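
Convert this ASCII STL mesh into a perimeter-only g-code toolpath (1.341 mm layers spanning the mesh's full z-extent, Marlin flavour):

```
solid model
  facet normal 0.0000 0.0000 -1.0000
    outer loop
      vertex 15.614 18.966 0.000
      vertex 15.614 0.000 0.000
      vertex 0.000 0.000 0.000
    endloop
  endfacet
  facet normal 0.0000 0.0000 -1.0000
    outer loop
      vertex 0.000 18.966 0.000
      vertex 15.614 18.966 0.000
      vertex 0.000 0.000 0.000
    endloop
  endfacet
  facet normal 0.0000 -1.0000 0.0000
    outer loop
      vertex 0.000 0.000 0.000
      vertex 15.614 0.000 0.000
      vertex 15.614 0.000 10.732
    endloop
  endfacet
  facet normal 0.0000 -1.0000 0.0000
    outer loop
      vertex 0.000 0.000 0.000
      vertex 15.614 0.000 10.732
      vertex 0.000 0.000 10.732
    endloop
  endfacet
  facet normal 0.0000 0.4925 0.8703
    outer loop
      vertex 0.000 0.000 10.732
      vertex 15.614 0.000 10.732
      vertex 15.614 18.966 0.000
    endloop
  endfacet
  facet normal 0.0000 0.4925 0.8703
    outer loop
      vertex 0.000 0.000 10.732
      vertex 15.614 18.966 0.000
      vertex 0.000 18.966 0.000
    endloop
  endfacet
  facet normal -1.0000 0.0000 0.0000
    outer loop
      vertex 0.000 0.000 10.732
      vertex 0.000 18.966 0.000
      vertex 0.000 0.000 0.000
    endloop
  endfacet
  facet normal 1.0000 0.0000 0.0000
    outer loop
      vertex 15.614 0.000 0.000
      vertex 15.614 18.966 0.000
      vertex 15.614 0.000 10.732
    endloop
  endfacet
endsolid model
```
; perimeter-only toolpath
G21 ; units = mm
G90 ; absolute positioning
G28 ; home
; layer 1
G0 Z1.341
G0 X0.000 Y0.000
G1 X15.614 Y0.000
G1 X15.614 Y16.595
G1 X0.000 Y16.595
G1 X0.000 Y0.000
; layer 2
G0 Z2.683
G0 X0.000 Y0.000
G1 X15.614 Y0.000
G1 X15.614 Y14.225
G1 X0.000 Y14.225
G1 X0.000 Y0.000
; layer 3
G0 Z4.024
G0 X0.000 Y0.000
G1 X15.614 Y0.000
G1 X15.614 Y11.854
G1 X0.000 Y11.854
G1 X0.000 Y0.000
; layer 4
G0 Z5.366
G0 X0.000 Y0.000
G1 X15.614 Y0.000
G1 X15.614 Y9.483
G1 X0.000 Y9.483
G1 X0.000 Y0.000
; layer 5
G0 Z6.707
G0 X0.000 Y0.000
G1 X15.614 Y0.000
G1 X15.614 Y7.112
G1 X0.000 Y7.112
G1 X0.000 Y0.000
; layer 6
G0 Z8.049
G0 X0.000 Y0.000
G1 X15.614 Y0.000
G1 X15.614 Y4.742
G1 X0.000 Y4.742
G1 X0.000 Y0.000
; layer 7
G0 Z9.390
G0 X0.000 Y0.000
G1 X15.614 Y0.000
G1 X15.614 Y2.371
G1 X0.000 Y2.371
G1 X0.000 Y0.000
M2 ; end

The solid is a wedge (ramp): 15.6 × 19 mm base, rising to 10.7 mm along the y=0 edge and sloping linearly to z=0 at y=19. Slicing at Δz = 1.341 mm — 8 equal slices spanning the solid's height, so layer i sits at z = i·h/8 — gives 7 non-empty perimeters. Each is a 4-segment closed polygon; G0 lifts to the layer z and rapids to the start vertex, then G1 traces the edges. The cross-section shrinks linearly with z (the slice at the apex is degenerate and omitted).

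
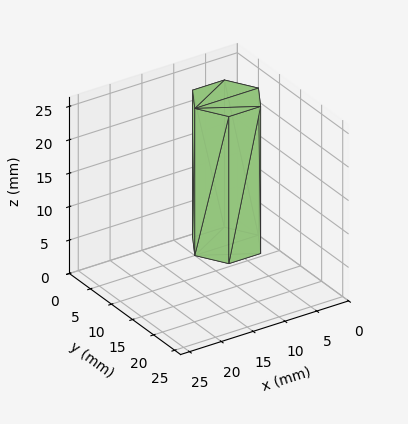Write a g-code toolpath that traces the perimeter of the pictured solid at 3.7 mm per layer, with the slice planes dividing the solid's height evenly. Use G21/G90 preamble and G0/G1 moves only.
Reading the render: the shape is a regular 6-sided prism (a cylinder approximated with 6 flat sides), circumscribed radius ≈ 5 mm, height ≈ 22 mm (dimensions read to the nearest mm from the axis ticks). For the g-code, the solid's height is divided into equal slices at the stated Δz and each level perimeter traced with G1 moves after a G0 lift.

; perimeter-only toolpath
G21 ; units = mm
G90 ; absolute positioning
G28 ; home
; layer 1
G0 Z3.7
G0 X10.0 Y5.0
G1 X7.5 Y9.3
G1 X2.5 Y9.3
G1 X0.0 Y5.0
G1 X2.5 Y0.7
G1 X7.5 Y0.7
G1 X10.0 Y5.0
; layer 2
G0 Z7.3
G0 X10.0 Y5.0
G1 X7.5 Y9.3
G1 X2.5 Y9.3
G1 X0.0 Y5.0
G1 X2.5 Y0.7
G1 X7.5 Y0.7
G1 X10.0 Y5.0
; layer 3
G0 Z11.0
G0 X10.0 Y5.0
G1 X7.5 Y9.3
G1 X2.5 Y9.3
G1 X0.0 Y5.0
G1 X2.5 Y0.7
G1 X7.5 Y0.7
G1 X10.0 Y5.0
; layer 4
G0 Z14.7
G0 X10.0 Y5.0
G1 X7.5 Y9.3
G1 X2.5 Y9.3
G1 X0.0 Y5.0
G1 X2.5 Y0.7
G1 X7.5 Y0.7
G1 X10.0 Y5.0
; layer 5
G0 Z18.3
G0 X10.0 Y5.0
G1 X7.5 Y9.3
G1 X2.5 Y9.3
G1 X0.0 Y5.0
G1 X2.5 Y0.7
G1 X7.5 Y0.7
G1 X10.0 Y5.0
; layer 6
G0 Z22.0
G0 X10.0 Y5.0
G1 X7.5 Y9.3
G1 X2.5 Y9.3
G1 X0.0 Y5.0
G1 X2.5 Y0.7
G1 X7.5 Y0.7
G1 X10.0 Y5.0
M2 ; end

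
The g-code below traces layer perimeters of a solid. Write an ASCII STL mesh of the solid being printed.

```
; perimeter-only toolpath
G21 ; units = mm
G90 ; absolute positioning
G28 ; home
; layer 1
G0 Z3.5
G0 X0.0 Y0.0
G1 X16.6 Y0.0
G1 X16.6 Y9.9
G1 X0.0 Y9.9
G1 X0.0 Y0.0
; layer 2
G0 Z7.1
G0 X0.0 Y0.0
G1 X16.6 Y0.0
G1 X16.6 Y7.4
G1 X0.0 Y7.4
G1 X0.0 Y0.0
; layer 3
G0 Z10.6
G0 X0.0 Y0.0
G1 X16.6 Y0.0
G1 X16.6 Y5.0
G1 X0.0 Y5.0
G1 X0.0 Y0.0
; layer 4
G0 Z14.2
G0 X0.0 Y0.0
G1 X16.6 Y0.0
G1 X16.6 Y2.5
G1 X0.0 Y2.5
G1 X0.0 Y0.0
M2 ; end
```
solid part
  facet normal 0.0000 0.0000 -1.0000
    outer loop
      vertex 16.6 12.4 0.0
      vertex 16.6 0.0 0.0
      vertex 0.0 0.0 0.0
    endloop
  endfacet
  facet normal 0.0000 0.0000 -1.0000
    outer loop
      vertex 0.0 12.4 0.0
      vertex 16.6 12.4 0.0
      vertex 0.0 0.0 0.0
    endloop
  endfacet
  facet normal 0.0000 -1.0000 0.0000
    outer loop
      vertex 0.0 0.0 0.0
      vertex 16.6 0.0 0.0
      vertex 16.6 0.0 17.7
    endloop
  endfacet
  facet normal 0.0000 -1.0000 0.0000
    outer loop
      vertex 0.0 0.0 0.0
      vertex 16.6 0.0 17.7
      vertex 0.0 0.0 17.7
    endloop
  endfacet
  facet normal 0.0000 0.8190 0.5738
    outer loop
      vertex 0.0 0.0 17.7
      vertex 16.6 0.0 17.7
      vertex 16.6 12.4 0.0
    endloop
  endfacet
  facet normal 0.0000 0.8190 0.5738
    outer loop
      vertex 0.0 0.0 17.7
      vertex 16.6 12.4 0.0
      vertex 0.0 12.4 0.0
    endloop
  endfacet
  facet normal -1.0000 0.0000 0.0000
    outer loop
      vertex 0.0 0.0 17.7
      vertex 0.0 12.4 0.0
      vertex 0.0 0.0 0.0
    endloop
  endfacet
  facet normal 1.0000 0.0000 0.0000
    outer loop
      vertex 16.6 0.0 0.0
      vertex 16.6 12.4 0.0
      vertex 16.6 0.0 17.7
    endloop
  endfacet
endsolid part

The G0 Z moves step by Δz≈3.5 mm. The G1 loops shrink linearly with z, so the solid tapers from its base footprint up to z≈17.7. Closing with a flat bottom cap and the tapered top and triangulating gives 8 facets — a wedge (ramp): 16.6 × 12.4 mm base, rising to 17.7 mm along the y=0 edge and sloping linearly to z=0 at y=12.4.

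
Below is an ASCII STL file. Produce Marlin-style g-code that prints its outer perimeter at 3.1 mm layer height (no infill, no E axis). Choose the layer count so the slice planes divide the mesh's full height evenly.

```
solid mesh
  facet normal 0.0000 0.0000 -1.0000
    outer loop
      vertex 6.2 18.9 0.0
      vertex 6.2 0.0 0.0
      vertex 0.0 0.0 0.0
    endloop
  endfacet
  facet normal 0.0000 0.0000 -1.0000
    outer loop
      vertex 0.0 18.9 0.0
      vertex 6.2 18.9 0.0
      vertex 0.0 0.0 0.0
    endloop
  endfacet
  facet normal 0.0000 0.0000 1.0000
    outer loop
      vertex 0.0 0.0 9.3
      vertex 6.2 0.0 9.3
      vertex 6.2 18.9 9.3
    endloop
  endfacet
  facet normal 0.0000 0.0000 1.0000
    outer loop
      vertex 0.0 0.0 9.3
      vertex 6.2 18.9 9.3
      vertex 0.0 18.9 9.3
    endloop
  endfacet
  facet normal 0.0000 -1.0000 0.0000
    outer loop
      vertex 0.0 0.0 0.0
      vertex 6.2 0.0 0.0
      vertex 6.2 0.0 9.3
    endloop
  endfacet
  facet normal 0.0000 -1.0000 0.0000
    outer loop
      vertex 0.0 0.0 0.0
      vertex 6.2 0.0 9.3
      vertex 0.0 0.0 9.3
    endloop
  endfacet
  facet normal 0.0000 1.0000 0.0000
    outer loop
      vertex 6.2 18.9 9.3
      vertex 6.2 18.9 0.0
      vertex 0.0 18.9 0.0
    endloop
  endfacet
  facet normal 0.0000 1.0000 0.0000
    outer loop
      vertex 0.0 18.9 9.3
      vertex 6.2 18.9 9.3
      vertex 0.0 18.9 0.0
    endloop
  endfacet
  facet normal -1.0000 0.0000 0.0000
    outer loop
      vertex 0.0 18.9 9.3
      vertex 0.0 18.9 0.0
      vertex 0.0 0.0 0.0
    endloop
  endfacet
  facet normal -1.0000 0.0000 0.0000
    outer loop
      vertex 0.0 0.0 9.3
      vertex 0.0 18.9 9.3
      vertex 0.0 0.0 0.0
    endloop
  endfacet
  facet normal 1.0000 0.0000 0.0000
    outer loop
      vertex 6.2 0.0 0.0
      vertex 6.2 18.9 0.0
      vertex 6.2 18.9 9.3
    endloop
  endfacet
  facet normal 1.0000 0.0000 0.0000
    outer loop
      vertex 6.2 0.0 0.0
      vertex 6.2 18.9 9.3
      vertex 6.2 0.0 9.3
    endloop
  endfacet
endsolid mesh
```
; perimeter-only toolpath
G21 ; units = mm
G90 ; absolute positioning
G28 ; home
; layer 1
G0 Z3.1
G0 X0.0 Y0.0
G1 X6.2 Y0.0
G1 X6.2 Y18.9
G1 X0.0 Y18.9
G1 X0.0 Y0.0
; layer 2
G0 Z6.2
G0 X0.0 Y0.0
G1 X6.2 Y0.0
G1 X6.2 Y18.9
G1 X0.0 Y18.9
G1 X0.0 Y0.0
; layer 3
G0 Z9.3
G0 X0.0 Y0.0
G1 X6.2 Y0.0
G1 X6.2 Y18.9
G1 X0.0 Y18.9
G1 X0.0 Y0.0
M2 ; end

The solid is a rectangular box, roughly 6.2 × 18.9 mm footprint and 9.3 mm tall. Slicing at Δz = 3.1 mm — 3 equal slices spanning the solid's height, so layer i sits at z = i·h/3 — gives 3 non-empty perimeters. Each is a 4-segment closed polygon; G0 lifts to the layer z and rapids to the start vertex, then G1 traces the edges.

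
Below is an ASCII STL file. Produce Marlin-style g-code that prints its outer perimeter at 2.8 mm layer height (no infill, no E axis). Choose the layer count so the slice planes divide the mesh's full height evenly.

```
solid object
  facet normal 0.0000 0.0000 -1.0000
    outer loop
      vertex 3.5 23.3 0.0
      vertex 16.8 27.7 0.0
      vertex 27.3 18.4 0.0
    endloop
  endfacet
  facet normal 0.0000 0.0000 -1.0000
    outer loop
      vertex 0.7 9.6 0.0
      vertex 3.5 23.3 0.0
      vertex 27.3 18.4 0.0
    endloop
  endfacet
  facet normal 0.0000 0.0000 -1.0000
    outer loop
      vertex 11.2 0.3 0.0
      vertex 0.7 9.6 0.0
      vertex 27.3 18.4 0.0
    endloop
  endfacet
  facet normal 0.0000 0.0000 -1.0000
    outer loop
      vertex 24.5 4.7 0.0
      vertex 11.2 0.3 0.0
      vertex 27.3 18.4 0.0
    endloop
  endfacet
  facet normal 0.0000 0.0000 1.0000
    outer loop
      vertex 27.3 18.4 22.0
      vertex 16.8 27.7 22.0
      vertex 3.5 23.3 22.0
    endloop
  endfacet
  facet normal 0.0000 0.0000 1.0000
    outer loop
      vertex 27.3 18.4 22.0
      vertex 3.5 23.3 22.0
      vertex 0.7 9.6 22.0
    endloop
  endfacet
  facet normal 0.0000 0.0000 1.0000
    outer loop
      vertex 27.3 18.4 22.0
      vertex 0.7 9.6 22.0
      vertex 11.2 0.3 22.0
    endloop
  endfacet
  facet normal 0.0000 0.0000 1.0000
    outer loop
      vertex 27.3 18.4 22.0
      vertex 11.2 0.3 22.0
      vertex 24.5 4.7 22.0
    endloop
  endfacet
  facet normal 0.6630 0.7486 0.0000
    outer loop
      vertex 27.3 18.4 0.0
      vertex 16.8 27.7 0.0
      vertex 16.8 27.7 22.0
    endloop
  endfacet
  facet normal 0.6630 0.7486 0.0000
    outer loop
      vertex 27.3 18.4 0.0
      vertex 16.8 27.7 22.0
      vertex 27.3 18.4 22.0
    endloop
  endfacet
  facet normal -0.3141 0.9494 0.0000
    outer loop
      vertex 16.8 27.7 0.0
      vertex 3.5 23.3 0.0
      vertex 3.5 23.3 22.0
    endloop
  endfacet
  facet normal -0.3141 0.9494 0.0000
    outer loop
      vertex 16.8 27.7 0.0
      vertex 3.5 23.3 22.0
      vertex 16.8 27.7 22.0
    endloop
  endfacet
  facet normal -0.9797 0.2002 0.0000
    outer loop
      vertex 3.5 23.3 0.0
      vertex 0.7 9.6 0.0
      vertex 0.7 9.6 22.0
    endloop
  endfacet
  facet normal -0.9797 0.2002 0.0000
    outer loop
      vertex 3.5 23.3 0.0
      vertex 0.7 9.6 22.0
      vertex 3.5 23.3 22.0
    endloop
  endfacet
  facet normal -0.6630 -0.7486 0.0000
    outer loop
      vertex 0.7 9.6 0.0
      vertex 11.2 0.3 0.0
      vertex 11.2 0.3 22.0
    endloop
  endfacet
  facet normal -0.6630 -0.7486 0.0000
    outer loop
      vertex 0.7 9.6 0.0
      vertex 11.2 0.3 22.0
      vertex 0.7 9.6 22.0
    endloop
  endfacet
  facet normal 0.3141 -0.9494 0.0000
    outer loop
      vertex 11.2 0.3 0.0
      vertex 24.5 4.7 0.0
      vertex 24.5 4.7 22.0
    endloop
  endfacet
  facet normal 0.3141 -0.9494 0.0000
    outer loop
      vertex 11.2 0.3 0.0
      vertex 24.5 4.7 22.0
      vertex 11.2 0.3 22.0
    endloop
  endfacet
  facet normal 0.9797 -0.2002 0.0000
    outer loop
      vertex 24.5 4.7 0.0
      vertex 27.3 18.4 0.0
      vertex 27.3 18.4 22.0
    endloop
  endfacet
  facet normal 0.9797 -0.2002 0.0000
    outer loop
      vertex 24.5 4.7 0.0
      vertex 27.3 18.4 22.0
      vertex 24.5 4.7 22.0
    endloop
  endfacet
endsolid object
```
; perimeter-only toolpath
G21 ; units = mm
G90 ; absolute positioning
G28 ; home
; layer 1
G0 Z2.8
G0 X27.3 Y18.4
G1 X16.8 Y27.7
G1 X3.5 Y23.3
G1 X0.7 Y9.6
G1 X11.2 Y0.3
G1 X24.5 Y4.7
G1 X27.3 Y18.4
; layer 2
G0 Z5.5
G0 X27.3 Y18.4
G1 X16.8 Y27.7
G1 X3.5 Y23.3
G1 X0.7 Y9.6
G1 X11.2 Y0.3
G1 X24.5 Y4.7
G1 X27.3 Y18.4
; layer 3
G0 Z8.2
G0 X27.3 Y18.4
G1 X16.8 Y27.7
G1 X3.5 Y23.3
G1 X0.7 Y9.6
G1 X11.2 Y0.3
G1 X24.5 Y4.7
G1 X27.3 Y18.4
; layer 4
G0 Z11.0
G0 X27.3 Y18.4
G1 X16.8 Y27.7
G1 X3.5 Y23.3
G1 X0.7 Y9.6
G1 X11.2 Y0.3
G1 X24.5 Y4.7
G1 X27.3 Y18.4
; layer 5
G0 Z13.8
G0 X27.3 Y18.4
G1 X16.8 Y27.7
G1 X3.5 Y23.3
G1 X0.7 Y9.6
G1 X11.2 Y0.3
G1 X24.5 Y4.7
G1 X27.3 Y18.4
; layer 6
G0 Z16.5
G0 X27.3 Y18.4
G1 X16.8 Y27.7
G1 X3.5 Y23.3
G1 X0.7 Y9.6
G1 X11.2 Y0.3
G1 X24.5 Y4.7
G1 X27.3 Y18.4
; layer 7
G0 Z19.2
G0 X27.3 Y18.4
G1 X16.8 Y27.7
G1 X3.5 Y23.3
G1 X0.7 Y9.6
G1 X11.2 Y0.3
G1 X24.5 Y4.7
G1 X27.3 Y18.4
; layer 8
G0 Z22.0
G0 X27.3 Y18.4
G1 X16.8 Y27.7
G1 X3.5 Y23.3
G1 X0.7 Y9.6
G1 X11.2 Y0.3
G1 X24.5 Y4.7
G1 X27.3 Y18.4
M2 ; end

The solid is a regular 6-sided prism (a cylinder approximated with 6 flat sides), circumscribed radius ≈ 14 mm, height ≈ 22 mm. Slicing at Δz = 2.8 mm — 8 equal slices spanning the solid's height, so layer i sits at z = i·h/8 — gives 8 non-empty perimeters. Each is a 6-segment closed polygon; G0 lifts to the layer z and rapids to the start vertex, then G1 traces the edges.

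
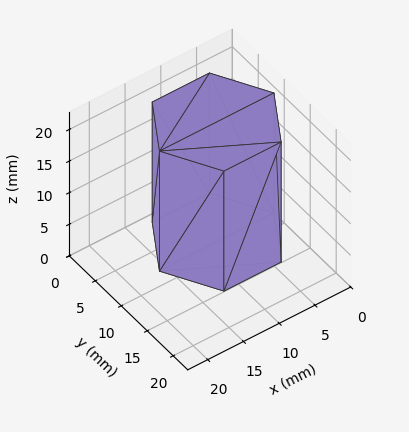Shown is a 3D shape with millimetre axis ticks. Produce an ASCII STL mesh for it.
Reading the render: the shape is a regular 6-sided prism (a cylinder approximated with 6 flat sides), circumscribed radius ≈ 8 mm, height ≈ 19 mm (dimensions read to the nearest mm from the axis ticks). For the STL, each face is triangulated and given an outward normal.

solid part
  facet normal 0.0000 0.0000 -1.0000
    outer loop
      vertex 4.0 14.9 0.0
      vertex 12.0 14.9 0.0
      vertex 16.0 8.0 0.0
    endloop
  endfacet
  facet normal 0.0000 0.0000 -1.0000
    outer loop
      vertex 0.0 8.0 0.0
      vertex 4.0 14.9 0.0
      vertex 16.0 8.0 0.0
    endloop
  endfacet
  facet normal 0.0000 0.0000 -1.0000
    outer loop
      vertex 4.0 1.1 0.0
      vertex 0.0 8.0 0.0
      vertex 16.0 8.0 0.0
    endloop
  endfacet
  facet normal 0.0000 0.0000 -1.0000
    outer loop
      vertex 12.0 1.1 0.0
      vertex 4.0 1.1 0.0
      vertex 16.0 8.0 0.0
    endloop
  endfacet
  facet normal 0.0000 0.0000 1.0000
    outer loop
      vertex 16.0 8.0 19.0
      vertex 12.0 14.9 19.0
      vertex 4.0 14.9 19.0
    endloop
  endfacet
  facet normal 0.0000 0.0000 1.0000
    outer loop
      vertex 16.0 8.0 19.0
      vertex 4.0 14.9 19.0
      vertex 0.0 8.0 19.0
    endloop
  endfacet
  facet normal 0.0000 0.0000 1.0000
    outer loop
      vertex 16.0 8.0 19.0
      vertex 0.0 8.0 19.0
      vertex 4.0 1.1 19.0
    endloop
  endfacet
  facet normal 0.0000 0.0000 1.0000
    outer loop
      vertex 16.0 8.0 19.0
      vertex 4.0 1.1 19.0
      vertex 12.0 1.1 19.0
    endloop
  endfacet
  facet normal 0.8651 0.5015 0.0000
    outer loop
      vertex 16.0 8.0 0.0
      vertex 12.0 14.9 0.0
      vertex 12.0 14.9 19.0
    endloop
  endfacet
  facet normal 0.8651 0.5015 0.0000
    outer loop
      vertex 16.0 8.0 0.0
      vertex 12.0 14.9 19.0
      vertex 16.0 8.0 19.0
    endloop
  endfacet
  facet normal 0.0000 1.0000 0.0000
    outer loop
      vertex 12.0 14.9 0.0
      vertex 4.0 14.9 0.0
      vertex 4.0 14.9 19.0
    endloop
  endfacet
  facet normal 0.0000 1.0000 0.0000
    outer loop
      vertex 12.0 14.9 0.0
      vertex 4.0 14.9 19.0
      vertex 12.0 14.9 19.0
    endloop
  endfacet
  facet normal -0.8651 0.5015 0.0000
    outer loop
      vertex 4.0 14.9 0.0
      vertex 0.0 8.0 0.0
      vertex 0.0 8.0 19.0
    endloop
  endfacet
  facet normal -0.8651 0.5015 0.0000
    outer loop
      vertex 4.0 14.9 0.0
      vertex 0.0 8.0 19.0
      vertex 4.0 14.9 19.0
    endloop
  endfacet
  facet normal -0.8651 -0.5015 0.0000
    outer loop
      vertex 0.0 8.0 0.0
      vertex 4.0 1.1 0.0
      vertex 4.0 1.1 19.0
    endloop
  endfacet
  facet normal -0.8651 -0.5015 0.0000
    outer loop
      vertex 0.0 8.0 0.0
      vertex 4.0 1.1 19.0
      vertex 0.0 8.0 19.0
    endloop
  endfacet
  facet normal 0.0000 -1.0000 0.0000
    outer loop
      vertex 4.0 1.1 0.0
      vertex 12.0 1.1 0.0
      vertex 12.0 1.1 19.0
    endloop
  endfacet
  facet normal 0.0000 -1.0000 0.0000
    outer loop
      vertex 4.0 1.1 0.0
      vertex 12.0 1.1 19.0
      vertex 4.0 1.1 19.0
    endloop
  endfacet
  facet normal 0.8651 -0.5015 0.0000
    outer loop
      vertex 12.0 1.1 0.0
      vertex 16.0 8.0 0.0
      vertex 16.0 8.0 19.0
    endloop
  endfacet
  facet normal 0.8651 -0.5015 0.0000
    outer loop
      vertex 12.0 1.1 0.0
      vertex 16.0 8.0 19.0
      vertex 12.0 1.1 19.0
    endloop
  endfacet
endsolid part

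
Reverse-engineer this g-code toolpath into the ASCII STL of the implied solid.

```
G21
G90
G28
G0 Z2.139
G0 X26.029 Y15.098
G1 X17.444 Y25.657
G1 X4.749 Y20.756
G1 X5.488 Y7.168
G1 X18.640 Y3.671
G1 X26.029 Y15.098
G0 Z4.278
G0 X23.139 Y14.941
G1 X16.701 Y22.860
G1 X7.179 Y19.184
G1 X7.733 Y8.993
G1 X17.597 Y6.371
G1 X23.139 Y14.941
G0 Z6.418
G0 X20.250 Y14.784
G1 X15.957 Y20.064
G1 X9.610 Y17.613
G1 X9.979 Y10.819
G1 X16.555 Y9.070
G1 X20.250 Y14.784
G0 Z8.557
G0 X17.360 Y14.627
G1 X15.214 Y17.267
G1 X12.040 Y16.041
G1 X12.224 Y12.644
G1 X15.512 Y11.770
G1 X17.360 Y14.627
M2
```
solid part
  facet normal 0.0000 0.0000 -1.0000
    outer loop
      vertex 2.319 22.327 0.000
      vertex 18.188 28.454 0.000
      vertex 28.919 15.255 0.000
    endloop
  endfacet
  facet normal 0.0000 0.0000 -1.0000
    outer loop
      vertex 3.242 5.342 0.000
      vertex 2.319 22.327 0.000
      vertex 28.919 15.255 0.000
    endloop
  endfacet
  facet normal 0.0000 0.0000 -1.0000
    outer loop
      vertex 19.682 0.971 0.000
      vertex 3.242 5.342 0.000
      vertex 28.919 15.255 0.000
    endloop
  endfacet
  facet normal 0.5234 0.4255 0.7382
    outer loop
      vertex 28.919 15.255 0.000
      vertex 18.188 28.454 0.000
      vertex 14.470 14.470 10.696
    endloop
  endfacet
  facet normal -0.2430 0.6293 0.7382
    outer loop
      vertex 18.188 28.454 0.000
      vertex 2.319 22.327 0.000
      vertex 14.470 14.470 10.696
    endloop
  endfacet
  facet normal -0.6735 -0.0366 0.7383
    outer loop
      vertex 2.319 22.327 0.000
      vertex 3.242 5.342 0.000
      vertex 14.470 14.470 10.696
    endloop
  endfacet
  facet normal -0.1733 -0.6519 0.7383
    outer loop
      vertex 3.242 5.342 0.000
      vertex 19.682 0.971 0.000
      vertex 14.470 14.470 10.696
    endloop
  endfacet
  facet normal 0.5664 -0.3663 0.7383
    outer loop
      vertex 19.682 0.971 0.000
      vertex 28.919 15.255 0.000
      vertex 14.470 14.470 10.696
    endloop
  endfacet
endsolid part

The G0 Z moves step by Δz≈2.139 mm. The G1 loops shrink linearly with z, so the solid tapers from its base footprint up to z≈10.7. Closing with a flat bottom cap and the tapered top and triangulating gives 8 facets — a regular 5-sided pyramid, base circumscribed radius ≈ 14.5 mm, apex at z ≈ 10.7 mm.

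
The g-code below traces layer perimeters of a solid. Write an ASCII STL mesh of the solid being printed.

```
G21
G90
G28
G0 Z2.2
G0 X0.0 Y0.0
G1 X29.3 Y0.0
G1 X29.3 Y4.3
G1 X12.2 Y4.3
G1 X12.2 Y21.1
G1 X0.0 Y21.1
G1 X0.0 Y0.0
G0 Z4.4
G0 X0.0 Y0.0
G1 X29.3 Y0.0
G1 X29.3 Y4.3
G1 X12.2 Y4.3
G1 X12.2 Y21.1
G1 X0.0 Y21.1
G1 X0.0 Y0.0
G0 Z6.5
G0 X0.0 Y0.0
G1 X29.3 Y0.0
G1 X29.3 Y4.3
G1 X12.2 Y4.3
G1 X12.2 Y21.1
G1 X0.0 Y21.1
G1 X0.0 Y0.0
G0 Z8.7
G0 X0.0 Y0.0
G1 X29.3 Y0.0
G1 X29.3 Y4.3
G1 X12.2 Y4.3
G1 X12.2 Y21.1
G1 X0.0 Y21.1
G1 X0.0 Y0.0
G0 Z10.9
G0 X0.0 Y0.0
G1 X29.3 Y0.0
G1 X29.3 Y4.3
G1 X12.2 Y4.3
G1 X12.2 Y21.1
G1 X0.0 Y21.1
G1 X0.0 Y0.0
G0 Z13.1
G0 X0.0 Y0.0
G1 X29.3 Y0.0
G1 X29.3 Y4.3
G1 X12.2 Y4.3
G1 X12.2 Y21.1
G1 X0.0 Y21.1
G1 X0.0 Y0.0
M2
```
solid part
  facet normal 0.0000 0.0000 -1.0000
    outer loop
      vertex 29.3 4.3 0.0
      vertex 29.3 0.0 0.0
      vertex 0.0 0.0 0.0
    endloop
  endfacet
  facet normal 0.0000 0.0000 -1.0000
    outer loop
      vertex 12.2 4.3 0.0
      vertex 29.3 4.3 0.0
      vertex 0.0 0.0 0.0
    endloop
  endfacet
  facet normal 0.0000 0.0000 -1.0000
    outer loop
      vertex 12.2 21.1 0.0
      vertex 12.2 4.3 0.0
      vertex 0.0 0.0 0.0
    endloop
  endfacet
  facet normal 0.0000 0.0000 -1.0000
    outer loop
      vertex 0.0 21.1 0.0
      vertex 12.2 21.1 0.0
      vertex 0.0 0.0 0.0
    endloop
  endfacet
  facet normal 0.0000 0.0000 1.0000
    outer loop
      vertex 0.0 0.0 13.1
      vertex 29.3 0.0 13.1
      vertex 29.3 4.3 13.1
    endloop
  endfacet
  facet normal 0.0000 0.0000 1.0000
    outer loop
      vertex 0.0 0.0 13.1
      vertex 29.3 4.3 13.1
      vertex 12.2 4.3 13.1
    endloop
  endfacet
  facet normal 0.0000 0.0000 1.0000
    outer loop
      vertex 0.0 0.0 13.1
      vertex 12.2 4.3 13.1
      vertex 12.2 21.1 13.1
    endloop
  endfacet
  facet normal 0.0000 0.0000 1.0000
    outer loop
      vertex 0.0 0.0 13.1
      vertex 12.2 21.1 13.1
      vertex 0.0 21.1 13.1
    endloop
  endfacet
  facet normal 0.0000 -1.0000 0.0000
    outer loop
      vertex 0.0 0.0 0.0
      vertex 29.3 0.0 0.0
      vertex 29.3 0.0 13.1
    endloop
  endfacet
  facet normal 0.0000 -1.0000 0.0000
    outer loop
      vertex 0.0 0.0 0.0
      vertex 29.3 0.0 13.1
      vertex 0.0 0.0 13.1
    endloop
  endfacet
  facet normal 1.0000 0.0000 0.0000
    outer loop
      vertex 29.3 0.0 0.0
      vertex 29.3 4.3 0.0
      vertex 29.3 4.3 13.1
    endloop
  endfacet
  facet normal 1.0000 0.0000 0.0000
    outer loop
      vertex 29.3 0.0 0.0
      vertex 29.3 4.3 13.1
      vertex 29.3 0.0 13.1
    endloop
  endfacet
  facet normal 0.0000 1.0000 0.0000
    outer loop
      vertex 29.3 4.3 0.0
      vertex 12.2 4.3 0.0
      vertex 12.2 4.3 13.1
    endloop
  endfacet
  facet normal 0.0000 1.0000 0.0000
    outer loop
      vertex 29.3 4.3 0.0
      vertex 12.2 4.3 13.1
      vertex 29.3 4.3 13.1
    endloop
  endfacet
  facet normal 1.0000 0.0000 0.0000
    outer loop
      vertex 12.2 4.3 0.0
      vertex 12.2 21.1 0.0
      vertex 12.2 21.1 13.1
    endloop
  endfacet
  facet normal 1.0000 0.0000 0.0000
    outer loop
      vertex 12.2 4.3 0.0
      vertex 12.2 21.1 13.1
      vertex 12.2 4.3 13.1
    endloop
  endfacet
  facet normal 0.0000 1.0000 0.0000
    outer loop
      vertex 12.2 21.1 0.0
      vertex 0.0 21.1 0.0
      vertex 0.0 21.1 13.1
    endloop
  endfacet
  facet normal 0.0000 1.0000 0.0000
    outer loop
      vertex 12.2 21.1 0.0
      vertex 0.0 21.1 13.1
      vertex 12.2 21.1 13.1
    endloop
  endfacet
  facet normal -1.0000 0.0000 0.0000
    outer loop
      vertex 0.0 21.1 0.0
      vertex 0.0 0.0 0.0
      vertex 0.0 0.0 13.1
    endloop
  endfacet
  facet normal -1.0000 0.0000 0.0000
    outer loop
      vertex 0.0 21.1 0.0
      vertex 0.0 0.0 13.1
      vertex 0.0 21.1 13.1
    endloop
  endfacet
endsolid part

The G0 Z moves step by Δz≈2.2 mm. Every layer's G1 loop is the same polygon, so the solid is a straight extrusion of it from z=0 to z≈13.1. Closing with flat bottom and top caps and triangulating gives 20 facets — an L-shaped prism: outer 29.3 × 21.1 mm, arm thicknesses ≈ 4.3 mm (horizontal) and 12.2 mm (vertical), extruded 13.1 mm in z.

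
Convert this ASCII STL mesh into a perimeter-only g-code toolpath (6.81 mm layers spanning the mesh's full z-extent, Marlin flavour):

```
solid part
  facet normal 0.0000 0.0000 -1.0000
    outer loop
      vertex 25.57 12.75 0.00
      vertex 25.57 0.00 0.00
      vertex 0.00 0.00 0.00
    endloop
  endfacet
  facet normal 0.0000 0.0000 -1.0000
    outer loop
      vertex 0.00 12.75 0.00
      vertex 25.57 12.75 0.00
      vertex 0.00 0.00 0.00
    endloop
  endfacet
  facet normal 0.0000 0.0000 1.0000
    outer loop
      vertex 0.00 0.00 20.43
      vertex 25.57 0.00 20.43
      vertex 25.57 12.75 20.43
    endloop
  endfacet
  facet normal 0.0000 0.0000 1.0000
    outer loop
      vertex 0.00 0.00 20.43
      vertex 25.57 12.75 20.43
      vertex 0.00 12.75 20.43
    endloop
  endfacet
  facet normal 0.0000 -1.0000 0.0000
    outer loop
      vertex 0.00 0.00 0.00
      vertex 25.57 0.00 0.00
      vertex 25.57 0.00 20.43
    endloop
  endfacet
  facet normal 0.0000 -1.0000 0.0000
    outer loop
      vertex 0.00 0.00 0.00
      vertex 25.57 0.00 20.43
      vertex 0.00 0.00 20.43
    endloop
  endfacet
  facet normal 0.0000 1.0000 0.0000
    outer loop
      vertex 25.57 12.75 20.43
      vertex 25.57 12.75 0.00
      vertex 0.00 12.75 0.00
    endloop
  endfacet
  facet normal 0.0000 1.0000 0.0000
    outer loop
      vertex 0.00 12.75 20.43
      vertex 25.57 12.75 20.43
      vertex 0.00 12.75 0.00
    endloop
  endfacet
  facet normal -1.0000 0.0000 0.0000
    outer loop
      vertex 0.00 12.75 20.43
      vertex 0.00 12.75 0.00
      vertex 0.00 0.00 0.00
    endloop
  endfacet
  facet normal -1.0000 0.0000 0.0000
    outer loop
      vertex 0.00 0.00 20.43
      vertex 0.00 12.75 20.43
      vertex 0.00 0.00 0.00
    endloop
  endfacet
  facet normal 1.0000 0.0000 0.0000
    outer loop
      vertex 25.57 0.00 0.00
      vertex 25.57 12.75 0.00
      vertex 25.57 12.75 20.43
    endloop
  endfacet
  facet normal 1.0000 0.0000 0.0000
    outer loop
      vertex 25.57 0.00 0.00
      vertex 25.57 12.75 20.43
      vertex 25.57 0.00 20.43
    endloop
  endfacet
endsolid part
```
; perimeter-only toolpath
G21 ; units = mm
G90 ; absolute positioning
G28 ; home
; layer 1
G0 Z6.81
G0 X0.00 Y0.00
G1 X25.57 Y0.00
G1 X25.57 Y12.75
G1 X0.00 Y12.75
G1 X0.00 Y0.00
; layer 2
G0 Z13.62
G0 X0.00 Y0.00
G1 X25.57 Y0.00
G1 X25.57 Y12.75
G1 X0.00 Y12.75
G1 X0.00 Y0.00
; layer 3
G0 Z20.43
G0 X0.00 Y0.00
G1 X25.57 Y0.00
G1 X25.57 Y12.75
G1 X0.00 Y12.75
G1 X0.00 Y0.00
M2 ; end

The solid is a rectangular box, roughly 25.6 × 12.8 mm footprint and 20.4 mm tall. Slicing at Δz = 6.81 mm — 3 equal slices spanning the solid's height, so layer i sits at z = i·h/3 — gives 3 non-empty perimeters. Each is a 4-segment closed polygon; G0 lifts to the layer z and rapids to the start vertex, then G1 traces the edges.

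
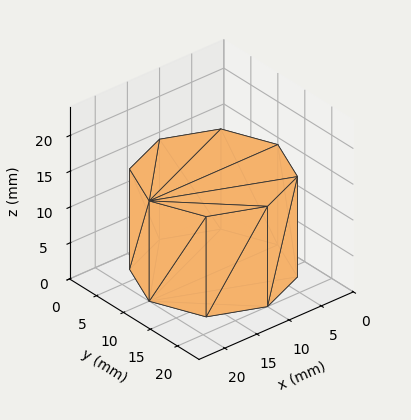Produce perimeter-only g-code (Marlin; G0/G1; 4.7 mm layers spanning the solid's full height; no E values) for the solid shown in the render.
Reading the render: the shape is a regular 8-sided prism (a cylinder approximated with 8 flat sides), circumscribed radius ≈ 10 mm, height ≈ 14 mm (dimensions read to the nearest mm from the axis ticks). For the g-code, the solid's height is divided into equal slices at the stated Δz and each level perimeter traced with G1 moves after a G0 lift.

; perimeter-only toolpath
G21 ; units = mm
G90 ; absolute positioning
G28 ; home
; layer 1
G0 Z4.7
G0 X20.0 Y10.0
G1 X17.1 Y17.1
G1 X10.0 Y20.0
G1 X2.9 Y17.1
G1 X0.0 Y10.0
G1 X2.9 Y2.9
G1 X10.0 Y0.0
G1 X17.1 Y2.9
G1 X20.0 Y10.0
; layer 2
G0 Z9.3
G0 X20.0 Y10.0
G1 X17.1 Y17.1
G1 X10.0 Y20.0
G1 X2.9 Y17.1
G1 X0.0 Y10.0
G1 X2.9 Y2.9
G1 X10.0 Y0.0
G1 X17.1 Y2.9
G1 X20.0 Y10.0
; layer 3
G0 Z14.0
G0 X20.0 Y10.0
G1 X17.1 Y17.1
G1 X10.0 Y20.0
G1 X2.9 Y17.1
G1 X0.0 Y10.0
G1 X2.9 Y2.9
G1 X10.0 Y0.0
G1 X17.1 Y2.9
G1 X20.0 Y10.0
M2 ; end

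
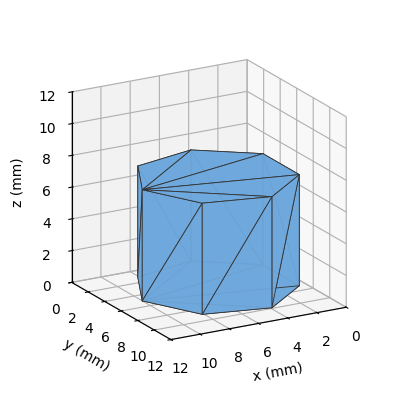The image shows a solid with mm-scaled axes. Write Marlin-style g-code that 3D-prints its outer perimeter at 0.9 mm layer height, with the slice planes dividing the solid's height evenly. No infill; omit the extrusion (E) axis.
Reading the render: the shape is a regular 7-sided prism (a cylinder approximated with 7 flat sides), circumscribed radius ≈ 5 mm, height ≈ 7 mm (dimensions read to the nearest mm from the axis ticks). For the g-code, the solid's height is divided into equal slices at the stated Δz and each level perimeter traced with G1 moves after a G0 lift.

; perimeter-only toolpath
G21 ; units = mm
G90 ; absolute positioning
G28 ; home
; layer 1
G0 Z0.9
G0 X10.0 Y5.0
G1 X8.1 Y8.9
G1 X3.9 Y9.9
G1 X0.5 Y7.2
G1 X0.5 Y2.8
G1 X3.9 Y0.1
G1 X8.1 Y1.1
G1 X10.0 Y5.0
; layer 2
G0 Z1.8
G0 X10.0 Y5.0
G1 X8.1 Y8.9
G1 X3.9 Y9.9
G1 X0.5 Y7.2
G1 X0.5 Y2.8
G1 X3.9 Y0.1
G1 X8.1 Y1.1
G1 X10.0 Y5.0
; layer 3
G0 Z2.6
G0 X10.0 Y5.0
G1 X8.1 Y8.9
G1 X3.9 Y9.9
G1 X0.5 Y7.2
G1 X0.5 Y2.8
G1 X3.9 Y0.1
G1 X8.1 Y1.1
G1 X10.0 Y5.0
; layer 4
G0 Z3.5
G0 X10.0 Y5.0
G1 X8.1 Y8.9
G1 X3.9 Y9.9
G1 X0.5 Y7.2
G1 X0.5 Y2.8
G1 X3.9 Y0.1
G1 X8.1 Y1.1
G1 X10.0 Y5.0
; layer 5
G0 Z4.4
G0 X10.0 Y5.0
G1 X8.1 Y8.9
G1 X3.9 Y9.9
G1 X0.5 Y7.2
G1 X0.5 Y2.8
G1 X3.9 Y0.1
G1 X8.1 Y1.1
G1 X10.0 Y5.0
; layer 6
G0 Z5.2
G0 X10.0 Y5.0
G1 X8.1 Y8.9
G1 X3.9 Y9.9
G1 X0.5 Y7.2
G1 X0.5 Y2.8
G1 X3.9 Y0.1
G1 X8.1 Y1.1
G1 X10.0 Y5.0
; layer 7
G0 Z6.1
G0 X10.0 Y5.0
G1 X8.1 Y8.9
G1 X3.9 Y9.9
G1 X0.5 Y7.2
G1 X0.5 Y2.8
G1 X3.9 Y0.1
G1 X8.1 Y1.1
G1 X10.0 Y5.0
; layer 8
G0 Z7.0
G0 X10.0 Y5.0
G1 X8.1 Y8.9
G1 X3.9 Y9.9
G1 X0.5 Y7.2
G1 X0.5 Y2.8
G1 X3.9 Y0.1
G1 X8.1 Y1.1
G1 X10.0 Y5.0
M2 ; end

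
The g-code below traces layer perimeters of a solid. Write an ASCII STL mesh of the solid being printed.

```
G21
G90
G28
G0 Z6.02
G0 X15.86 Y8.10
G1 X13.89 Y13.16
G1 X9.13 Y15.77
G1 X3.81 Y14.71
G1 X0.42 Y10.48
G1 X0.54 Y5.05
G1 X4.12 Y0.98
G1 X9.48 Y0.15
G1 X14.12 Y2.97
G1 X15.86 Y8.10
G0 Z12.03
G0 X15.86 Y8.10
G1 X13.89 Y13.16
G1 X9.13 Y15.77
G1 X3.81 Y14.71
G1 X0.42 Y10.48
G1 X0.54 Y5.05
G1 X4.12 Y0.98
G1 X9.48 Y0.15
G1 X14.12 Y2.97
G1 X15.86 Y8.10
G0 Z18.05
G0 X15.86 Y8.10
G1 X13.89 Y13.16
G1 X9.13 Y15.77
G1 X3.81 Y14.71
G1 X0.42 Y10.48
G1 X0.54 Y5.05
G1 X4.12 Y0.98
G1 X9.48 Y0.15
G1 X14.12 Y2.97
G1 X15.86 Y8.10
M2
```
solid part
  facet normal 0.0000 0.0000 -1.0000
    outer loop
      vertex 9.13 15.77 0.00
      vertex 13.89 13.16 0.00
      vertex 15.86 8.10 0.00
    endloop
  endfacet
  facet normal 0.0000 0.0000 -1.0000
    outer loop
      vertex 3.81 14.71 0.00
      vertex 9.13 15.77 0.00
      vertex 15.86 8.10 0.00
    endloop
  endfacet
  facet normal 0.0000 0.0000 -1.0000
    outer loop
      vertex 0.42 10.48 0.00
      vertex 3.81 14.71 0.00
      vertex 15.86 8.10 0.00
    endloop
  endfacet
  facet normal 0.0000 0.0000 -1.0000
    outer loop
      vertex 0.54 5.05 0.00
      vertex 0.42 10.48 0.00
      vertex 15.86 8.10 0.00
    endloop
  endfacet
  facet normal 0.0000 0.0000 -1.0000
    outer loop
      vertex 4.12 0.98 0.00
      vertex 0.54 5.05 0.00
      vertex 15.86 8.10 0.00
    endloop
  endfacet
  facet normal 0.0000 0.0000 -1.0000
    outer loop
      vertex 9.48 0.15 0.00
      vertex 4.12 0.98 0.00
      vertex 15.86 8.10 0.00
    endloop
  endfacet
  facet normal 0.0000 0.0000 -1.0000
    outer loop
      vertex 14.12 2.97 0.00
      vertex 9.48 0.15 0.00
      vertex 15.86 8.10 0.00
    endloop
  endfacet
  facet normal 0.0000 0.0000 1.0000
    outer loop
      vertex 15.86 8.10 18.05
      vertex 13.89 13.16 18.05
      vertex 9.13 15.77 18.05
    endloop
  endfacet
  facet normal 0.0000 0.0000 1.0000
    outer loop
      vertex 15.86 8.10 18.05
      vertex 9.13 15.77 18.05
      vertex 3.81 14.71 18.05
    endloop
  endfacet
  facet normal 0.0000 0.0000 1.0000
    outer loop
      vertex 15.86 8.10 18.05
      vertex 3.81 14.71 18.05
      vertex 0.42 10.48 18.05
    endloop
  endfacet
  facet normal 0.0000 0.0000 1.0000
    outer loop
      vertex 15.86 8.10 18.05
      vertex 0.42 10.48 18.05
      vertex 0.54 5.05 18.05
    endloop
  endfacet
  facet normal 0.0000 0.0000 1.0000
    outer loop
      vertex 15.86 8.10 18.05
      vertex 0.54 5.05 18.05
      vertex 4.12 0.98 18.05
    endloop
  endfacet
  facet normal 0.0000 0.0000 1.0000
    outer loop
      vertex 15.86 8.10 18.05
      vertex 4.12 0.98 18.05
      vertex 9.48 0.15 18.05
    endloop
  endfacet
  facet normal 0.0000 0.0000 1.0000
    outer loop
      vertex 15.86 8.10 18.05
      vertex 9.48 0.15 18.05
      vertex 14.12 2.97 18.05
    endloop
  endfacet
  facet normal 0.9319 0.3628 0.0000
    outer loop
      vertex 15.86 8.10 0.00
      vertex 13.89 13.16 0.00
      vertex 13.89 13.16 18.05
    endloop
  endfacet
  facet normal 0.9319 0.3628 0.0000
    outer loop
      vertex 15.86 8.10 0.00
      vertex 13.89 13.16 18.05
      vertex 15.86 8.10 18.05
    endloop
  endfacet
  facet normal 0.4808 0.8768 0.0000
    outer loop
      vertex 13.89 13.16 0.00
      vertex 9.13 15.77 0.00
      vertex 9.13 15.77 18.05
    endloop
  endfacet
  facet normal 0.4808 0.8768 0.0000
    outer loop
      vertex 13.89 13.16 0.00
      vertex 9.13 15.77 18.05
      vertex 13.89 13.16 18.05
    endloop
  endfacet
  facet normal -0.1954 0.9807 0.0000
    outer loop
      vertex 9.13 15.77 0.00
      vertex 3.81 14.71 0.00
      vertex 3.81 14.71 18.05
    endloop
  endfacet
  facet normal -0.1954 0.9807 0.0000
    outer loop
      vertex 9.13 15.77 0.00
      vertex 3.81 14.71 18.05
      vertex 9.13 15.77 18.05
    endloop
  endfacet
  facet normal -0.7803 0.6254 0.0000
    outer loop
      vertex 3.81 14.71 0.00
      vertex 0.42 10.48 0.00
      vertex 0.42 10.48 18.05
    endloop
  endfacet
  facet normal -0.7803 0.6254 0.0000
    outer loop
      vertex 3.81 14.71 0.00
      vertex 0.42 10.48 18.05
      vertex 3.81 14.71 18.05
    endloop
  endfacet
  facet normal -0.9998 -0.0221 0.0000
    outer loop
      vertex 0.42 10.48 0.00
      vertex 0.54 5.05 0.00
      vertex 0.54 5.05 18.05
    endloop
  endfacet
  facet normal -0.9998 -0.0221 0.0000
    outer loop
      vertex 0.42 10.48 0.00
      vertex 0.54 5.05 18.05
      vertex 0.42 10.48 18.05
    endloop
  endfacet
  facet normal -0.7509 -0.6605 0.0000
    outer loop
      vertex 0.54 5.05 0.00
      vertex 4.12 0.98 0.00
      vertex 4.12 0.98 18.05
    endloop
  endfacet
  facet normal -0.7509 -0.6605 0.0000
    outer loop
      vertex 0.54 5.05 0.00
      vertex 4.12 0.98 18.05
      vertex 0.54 5.05 18.05
    endloop
  endfacet
  facet normal -0.1530 -0.9882 0.0000
    outer loop
      vertex 4.12 0.98 0.00
      vertex 9.48 0.15 0.00
      vertex 9.48 0.15 18.05
    endloop
  endfacet
  facet normal -0.1530 -0.9882 0.0000
    outer loop
      vertex 4.12 0.98 0.00
      vertex 9.48 0.15 18.05
      vertex 4.12 0.98 18.05
    endloop
  endfacet
  facet normal 0.5194 -0.8546 0.0000
    outer loop
      vertex 9.48 0.15 0.00
      vertex 14.12 2.97 0.00
      vertex 14.12 2.97 18.05
    endloop
  endfacet
  facet normal 0.5194 -0.8546 0.0000
    outer loop
      vertex 9.48 0.15 0.00
      vertex 14.12 2.97 18.05
      vertex 9.48 0.15 18.05
    endloop
  endfacet
  facet normal 0.9470 -0.3212 0.0000
    outer loop
      vertex 14.12 2.97 0.00
      vertex 15.86 8.10 0.00
      vertex 15.86 8.10 18.05
    endloop
  endfacet
  facet normal 0.9470 -0.3212 0.0000
    outer loop
      vertex 14.12 2.97 0.00
      vertex 15.86 8.10 18.05
      vertex 14.12 2.97 18.05
    endloop
  endfacet
endsolid part

The G0 Z moves step by Δz≈6.02 mm. Every layer's G1 loop is the same polygon, so the solid is a straight extrusion of it from z=0 to z≈18.1. Closing with flat bottom and top caps and triangulating gives 32 facets — a regular 9-sided prism (a cylinder approximated with 9 flat sides), circumscribed radius ≈ 7.93 mm, height ≈ 18.1 mm.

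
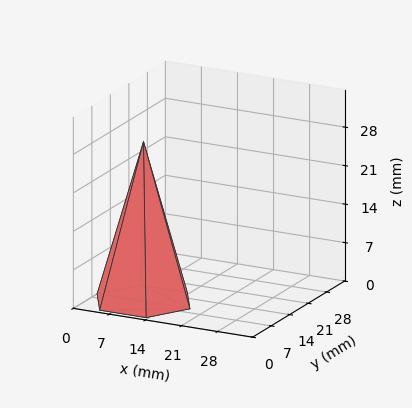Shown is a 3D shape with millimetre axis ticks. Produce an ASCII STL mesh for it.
Reading the render: the shape is a regular 6-sided pyramid, base circumscribed radius ≈ 9 mm, apex at z ≈ 29 mm (dimensions read to the nearest mm from the axis ticks). For the STL, each face is triangulated and given an outward normal.

solid part
  facet normal 0.0000 0.0000 -1.0000
    outer loop
      vertex 4.500 16.794 0.000
      vertex 13.500 16.794 0.000
      vertex 18.000 9.000 0.000
    endloop
  endfacet
  facet normal 0.0000 0.0000 -1.0000
    outer loop
      vertex 0.000 9.000 0.000
      vertex 4.500 16.794 0.000
      vertex 18.000 9.000 0.000
    endloop
  endfacet
  facet normal 0.0000 0.0000 -1.0000
    outer loop
      vertex 4.500 1.206 0.000
      vertex 0.000 9.000 0.000
      vertex 18.000 9.000 0.000
    endloop
  endfacet
  facet normal 0.0000 0.0000 -1.0000
    outer loop
      vertex 13.500 1.206 0.000
      vertex 4.500 1.206 0.000
      vertex 18.000 9.000 0.000
    endloop
  endfacet
  facet normal 0.8363 0.4829 0.2596
    outer loop
      vertex 18.000 9.000 0.000
      vertex 13.500 16.794 0.000
      vertex 9.000 9.000 29.000
    endloop
  endfacet
  facet normal 0.0000 0.9657 0.2595
    outer loop
      vertex 13.500 16.794 0.000
      vertex 4.500 16.794 0.000
      vertex 9.000 9.000 29.000
    endloop
  endfacet
  facet normal -0.8363 0.4829 0.2596
    outer loop
      vertex 4.500 16.794 0.000
      vertex 0.000 9.000 0.000
      vertex 9.000 9.000 29.000
    endloop
  endfacet
  facet normal -0.8363 -0.4829 0.2596
    outer loop
      vertex 0.000 9.000 0.000
      vertex 4.500 1.206 0.000
      vertex 9.000 9.000 29.000
    endloop
  endfacet
  facet normal 0.0000 -0.9657 0.2595
    outer loop
      vertex 4.500 1.206 0.000
      vertex 13.500 1.206 0.000
      vertex 9.000 9.000 29.000
    endloop
  endfacet
  facet normal 0.8363 -0.4829 0.2596
    outer loop
      vertex 13.500 1.206 0.000
      vertex 18.000 9.000 0.000
      vertex 9.000 9.000 29.000
    endloop
  endfacet
endsolid part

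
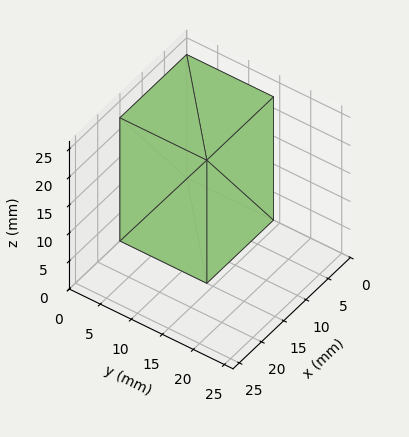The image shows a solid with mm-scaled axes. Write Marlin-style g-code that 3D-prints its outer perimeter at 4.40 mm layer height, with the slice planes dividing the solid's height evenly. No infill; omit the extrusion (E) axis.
Reading the render: the shape is a rectangular box, roughly 15 × 14 mm footprint and 22 mm tall (dimensions read to the nearest mm from the axis ticks). For the g-code, the solid's height is divided into equal slices at the stated Δz and each level perimeter traced with G1 moves after a G0 lift.

; perimeter-only toolpath
G21 ; units = mm
G90 ; absolute positioning
G28 ; home
; layer 1
G0 Z4.40
G0 X0.00 Y0.00
G1 X15.00 Y0.00
G1 X15.00 Y14.00
G1 X0.00 Y14.00
G1 X0.00 Y0.00
; layer 2
G0 Z8.80
G0 X0.00 Y0.00
G1 X15.00 Y0.00
G1 X15.00 Y14.00
G1 X0.00 Y14.00
G1 X0.00 Y0.00
; layer 3
G0 Z13.20
G0 X0.00 Y0.00
G1 X15.00 Y0.00
G1 X15.00 Y14.00
G1 X0.00 Y14.00
G1 X0.00 Y0.00
; layer 4
G0 Z17.60
G0 X0.00 Y0.00
G1 X15.00 Y0.00
G1 X15.00 Y14.00
G1 X0.00 Y14.00
G1 X0.00 Y0.00
; layer 5
G0 Z22.00
G0 X0.00 Y0.00
G1 X15.00 Y0.00
G1 X15.00 Y14.00
G1 X0.00 Y14.00
G1 X0.00 Y0.00
M2 ; end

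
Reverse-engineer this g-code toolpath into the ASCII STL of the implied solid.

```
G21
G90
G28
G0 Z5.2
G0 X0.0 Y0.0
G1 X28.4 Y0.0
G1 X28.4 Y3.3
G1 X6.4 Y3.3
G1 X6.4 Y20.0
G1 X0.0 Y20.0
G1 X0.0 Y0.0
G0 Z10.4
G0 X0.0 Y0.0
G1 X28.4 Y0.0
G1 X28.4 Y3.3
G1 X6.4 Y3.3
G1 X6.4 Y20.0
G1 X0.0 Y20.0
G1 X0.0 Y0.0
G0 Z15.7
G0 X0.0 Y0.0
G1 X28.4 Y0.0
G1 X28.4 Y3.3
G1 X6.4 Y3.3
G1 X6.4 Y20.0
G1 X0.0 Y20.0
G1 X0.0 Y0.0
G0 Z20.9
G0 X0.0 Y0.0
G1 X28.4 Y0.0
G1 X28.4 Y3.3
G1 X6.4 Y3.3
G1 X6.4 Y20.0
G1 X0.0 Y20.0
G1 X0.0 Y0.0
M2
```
solid part
  facet normal 0.0000 0.0000 -1.0000
    outer loop
      vertex 28.4 3.3 0.0
      vertex 28.4 0.0 0.0
      vertex 0.0 0.0 0.0
    endloop
  endfacet
  facet normal 0.0000 0.0000 -1.0000
    outer loop
      vertex 6.4 3.3 0.0
      vertex 28.4 3.3 0.0
      vertex 0.0 0.0 0.0
    endloop
  endfacet
  facet normal 0.0000 0.0000 -1.0000
    outer loop
      vertex 6.4 20.0 0.0
      vertex 6.4 3.3 0.0
      vertex 0.0 0.0 0.0
    endloop
  endfacet
  facet normal 0.0000 0.0000 -1.0000
    outer loop
      vertex 0.0 20.0 0.0
      vertex 6.4 20.0 0.0
      vertex 0.0 0.0 0.0
    endloop
  endfacet
  facet normal 0.0000 0.0000 1.0000
    outer loop
      vertex 0.0 0.0 20.9
      vertex 28.4 0.0 20.9
      vertex 28.4 3.3 20.9
    endloop
  endfacet
  facet normal 0.0000 0.0000 1.0000
    outer loop
      vertex 0.0 0.0 20.9
      vertex 28.4 3.3 20.9
      vertex 6.4 3.3 20.9
    endloop
  endfacet
  facet normal 0.0000 0.0000 1.0000
    outer loop
      vertex 0.0 0.0 20.9
      vertex 6.4 3.3 20.9
      vertex 6.4 20.0 20.9
    endloop
  endfacet
  facet normal 0.0000 0.0000 1.0000
    outer loop
      vertex 0.0 0.0 20.9
      vertex 6.4 20.0 20.9
      vertex 0.0 20.0 20.9
    endloop
  endfacet
  facet normal 0.0000 -1.0000 0.0000
    outer loop
      vertex 0.0 0.0 0.0
      vertex 28.4 0.0 0.0
      vertex 28.4 0.0 20.9
    endloop
  endfacet
  facet normal 0.0000 -1.0000 0.0000
    outer loop
      vertex 0.0 0.0 0.0
      vertex 28.4 0.0 20.9
      vertex 0.0 0.0 20.9
    endloop
  endfacet
  facet normal 1.0000 0.0000 0.0000
    outer loop
      vertex 28.4 0.0 0.0
      vertex 28.4 3.3 0.0
      vertex 28.4 3.3 20.9
    endloop
  endfacet
  facet normal 1.0000 0.0000 0.0000
    outer loop
      vertex 28.4 0.0 0.0
      vertex 28.4 3.3 20.9
      vertex 28.4 0.0 20.9
    endloop
  endfacet
  facet normal 0.0000 1.0000 0.0000
    outer loop
      vertex 28.4 3.3 0.0
      vertex 6.4 3.3 0.0
      vertex 6.4 3.3 20.9
    endloop
  endfacet
  facet normal 0.0000 1.0000 0.0000
    outer loop
      vertex 28.4 3.3 0.0
      vertex 6.4 3.3 20.9
      vertex 28.4 3.3 20.9
    endloop
  endfacet
  facet normal 1.0000 0.0000 0.0000
    outer loop
      vertex 6.4 3.3 0.0
      vertex 6.4 20.0 0.0
      vertex 6.4 20.0 20.9
    endloop
  endfacet
  facet normal 1.0000 0.0000 0.0000
    outer loop
      vertex 6.4 3.3 0.0
      vertex 6.4 20.0 20.9
      vertex 6.4 3.3 20.9
    endloop
  endfacet
  facet normal 0.0000 1.0000 0.0000
    outer loop
      vertex 6.4 20.0 0.0
      vertex 0.0 20.0 0.0
      vertex 0.0 20.0 20.9
    endloop
  endfacet
  facet normal 0.0000 1.0000 0.0000
    outer loop
      vertex 6.4 20.0 0.0
      vertex 0.0 20.0 20.9
      vertex 6.4 20.0 20.9
    endloop
  endfacet
  facet normal -1.0000 0.0000 0.0000
    outer loop
      vertex 0.0 20.0 0.0
      vertex 0.0 0.0 0.0
      vertex 0.0 0.0 20.9
    endloop
  endfacet
  facet normal -1.0000 0.0000 0.0000
    outer loop
      vertex 0.0 20.0 0.0
      vertex 0.0 0.0 20.9
      vertex 0.0 20.0 20.9
    endloop
  endfacet
endsolid part

The G0 Z moves step by Δz≈5.2 mm. Every layer's G1 loop is the same polygon, so the solid is a straight extrusion of it from z=0 to z≈20.9. Closing with flat bottom and top caps and triangulating gives 20 facets — an L-shaped prism: outer 28.4 × 20 mm, arm thicknesses ≈ 3.3 mm (horizontal) and 6.4 mm (vertical), extruded 20.9 mm in z.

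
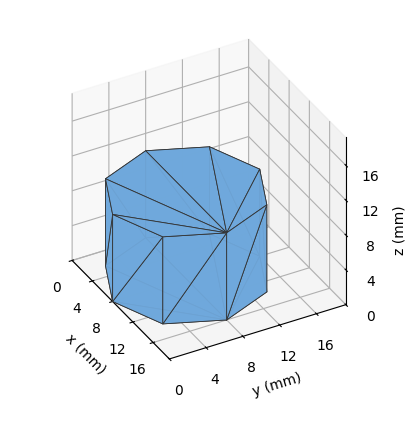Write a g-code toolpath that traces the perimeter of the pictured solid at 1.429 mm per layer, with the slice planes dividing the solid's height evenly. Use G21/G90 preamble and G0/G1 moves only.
Reading the render: the shape is a regular 8-sided prism (a cylinder approximated with 8 flat sides), circumscribed radius ≈ 8 mm, height ≈ 10 mm (dimensions read to the nearest mm from the axis ticks). For the g-code, the solid's height is divided into equal slices at the stated Δz and each level perimeter traced with G1 moves after a G0 lift.

; perimeter-only toolpath
G21 ; units = mm
G90 ; absolute positioning
G28 ; home
; layer 1
G0 Z1.429
G0 X16.000 Y8.000
G1 X13.657 Y13.657
G1 X8.000 Y16.000
G1 X2.343 Y13.657
G1 X0.000 Y8.000
G1 X2.343 Y2.343
G1 X8.000 Y0.000
G1 X13.657 Y2.343
G1 X16.000 Y8.000
; layer 2
G0 Z2.857
G0 X16.000 Y8.000
G1 X13.657 Y13.657
G1 X8.000 Y16.000
G1 X2.343 Y13.657
G1 X0.000 Y8.000
G1 X2.343 Y2.343
G1 X8.000 Y0.000
G1 X13.657 Y2.343
G1 X16.000 Y8.000
; layer 3
G0 Z4.286
G0 X16.000 Y8.000
G1 X13.657 Y13.657
G1 X8.000 Y16.000
G1 X2.343 Y13.657
G1 X0.000 Y8.000
G1 X2.343 Y2.343
G1 X8.000 Y0.000
G1 X13.657 Y2.343
G1 X16.000 Y8.000
; layer 4
G0 Z5.714
G0 X16.000 Y8.000
G1 X13.657 Y13.657
G1 X8.000 Y16.000
G1 X2.343 Y13.657
G1 X0.000 Y8.000
G1 X2.343 Y2.343
G1 X8.000 Y0.000
G1 X13.657 Y2.343
G1 X16.000 Y8.000
; layer 5
G0 Z7.143
G0 X16.000 Y8.000
G1 X13.657 Y13.657
G1 X8.000 Y16.000
G1 X2.343 Y13.657
G1 X0.000 Y8.000
G1 X2.343 Y2.343
G1 X8.000 Y0.000
G1 X13.657 Y2.343
G1 X16.000 Y8.000
; layer 6
G0 Z8.571
G0 X16.000 Y8.000
G1 X13.657 Y13.657
G1 X8.000 Y16.000
G1 X2.343 Y13.657
G1 X0.000 Y8.000
G1 X2.343 Y2.343
G1 X8.000 Y0.000
G1 X13.657 Y2.343
G1 X16.000 Y8.000
; layer 7
G0 Z10.000
G0 X16.000 Y8.000
G1 X13.657 Y13.657
G1 X8.000 Y16.000
G1 X2.343 Y13.657
G1 X0.000 Y8.000
G1 X2.343 Y2.343
G1 X8.000 Y0.000
G1 X13.657 Y2.343
G1 X16.000 Y8.000
M2 ; end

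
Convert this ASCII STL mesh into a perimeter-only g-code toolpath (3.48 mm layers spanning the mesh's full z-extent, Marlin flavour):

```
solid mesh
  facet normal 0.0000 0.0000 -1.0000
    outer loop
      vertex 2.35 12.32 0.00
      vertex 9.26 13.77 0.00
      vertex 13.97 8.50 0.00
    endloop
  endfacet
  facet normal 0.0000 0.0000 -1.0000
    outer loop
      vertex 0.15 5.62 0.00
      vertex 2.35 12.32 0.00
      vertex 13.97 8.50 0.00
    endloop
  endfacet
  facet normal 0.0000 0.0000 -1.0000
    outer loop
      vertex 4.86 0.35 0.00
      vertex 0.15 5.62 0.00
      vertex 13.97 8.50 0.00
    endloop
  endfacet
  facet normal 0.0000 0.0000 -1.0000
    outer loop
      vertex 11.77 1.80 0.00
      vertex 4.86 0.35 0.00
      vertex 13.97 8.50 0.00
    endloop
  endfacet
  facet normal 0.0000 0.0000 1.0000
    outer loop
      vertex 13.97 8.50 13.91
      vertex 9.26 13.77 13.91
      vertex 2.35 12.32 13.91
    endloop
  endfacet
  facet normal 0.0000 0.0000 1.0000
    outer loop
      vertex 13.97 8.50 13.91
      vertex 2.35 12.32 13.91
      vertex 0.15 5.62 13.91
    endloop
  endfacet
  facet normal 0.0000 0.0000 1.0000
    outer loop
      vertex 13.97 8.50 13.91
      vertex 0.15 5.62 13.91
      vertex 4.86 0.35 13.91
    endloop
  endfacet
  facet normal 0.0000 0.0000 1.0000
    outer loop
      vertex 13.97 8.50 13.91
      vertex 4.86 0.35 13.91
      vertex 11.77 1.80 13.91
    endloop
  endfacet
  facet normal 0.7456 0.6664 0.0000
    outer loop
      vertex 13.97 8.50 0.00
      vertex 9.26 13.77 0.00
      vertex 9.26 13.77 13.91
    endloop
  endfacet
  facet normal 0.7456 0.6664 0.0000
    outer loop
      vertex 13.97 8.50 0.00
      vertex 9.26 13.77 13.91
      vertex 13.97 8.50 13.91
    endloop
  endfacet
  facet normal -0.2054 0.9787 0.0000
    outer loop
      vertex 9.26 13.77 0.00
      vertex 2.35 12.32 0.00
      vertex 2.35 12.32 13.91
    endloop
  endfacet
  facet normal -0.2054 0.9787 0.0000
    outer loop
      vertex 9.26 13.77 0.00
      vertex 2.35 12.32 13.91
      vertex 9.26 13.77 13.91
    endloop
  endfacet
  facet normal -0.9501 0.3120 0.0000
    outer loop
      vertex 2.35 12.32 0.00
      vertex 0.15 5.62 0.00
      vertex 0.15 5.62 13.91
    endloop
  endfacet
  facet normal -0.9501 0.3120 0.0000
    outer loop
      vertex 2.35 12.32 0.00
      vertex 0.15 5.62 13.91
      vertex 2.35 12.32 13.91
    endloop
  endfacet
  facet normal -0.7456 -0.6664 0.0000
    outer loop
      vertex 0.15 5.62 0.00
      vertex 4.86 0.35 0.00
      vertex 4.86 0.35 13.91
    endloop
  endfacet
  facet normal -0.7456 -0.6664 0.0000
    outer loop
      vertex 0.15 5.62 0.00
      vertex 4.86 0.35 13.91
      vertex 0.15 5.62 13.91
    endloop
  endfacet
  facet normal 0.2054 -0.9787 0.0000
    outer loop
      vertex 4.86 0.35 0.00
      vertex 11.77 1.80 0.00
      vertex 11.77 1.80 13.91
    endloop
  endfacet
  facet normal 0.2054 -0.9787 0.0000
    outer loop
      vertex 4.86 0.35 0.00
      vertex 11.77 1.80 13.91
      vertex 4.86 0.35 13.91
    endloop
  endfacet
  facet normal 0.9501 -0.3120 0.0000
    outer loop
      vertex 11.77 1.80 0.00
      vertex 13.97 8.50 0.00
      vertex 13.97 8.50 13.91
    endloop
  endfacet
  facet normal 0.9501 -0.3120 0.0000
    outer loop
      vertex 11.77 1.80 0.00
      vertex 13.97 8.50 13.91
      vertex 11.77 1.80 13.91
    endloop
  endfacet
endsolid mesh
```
; perimeter-only toolpath
G21 ; units = mm
G90 ; absolute positioning
G28 ; home
; layer 1
G0 Z3.48
G0 X13.97 Y8.50
G1 X9.26 Y13.77
G1 X2.35 Y12.32
G1 X0.15 Y5.62
G1 X4.86 Y0.35
G1 X11.77 Y1.80
G1 X13.97 Y8.50
; layer 2
G0 Z6.96
G0 X13.97 Y8.50
G1 X9.26 Y13.77
G1 X2.35 Y12.32
G1 X0.15 Y5.62
G1 X4.86 Y0.35
G1 X11.77 Y1.80
G1 X13.97 Y8.50
; layer 3
G0 Z10.43
G0 X13.97 Y8.50
G1 X9.26 Y13.77
G1 X2.35 Y12.32
G1 X0.15 Y5.62
G1 X4.86 Y0.35
G1 X11.77 Y1.80
G1 X13.97 Y8.50
; layer 4
G0 Z13.91
G0 X13.97 Y8.50
G1 X9.26 Y13.77
G1 X2.35 Y12.32
G1 X0.15 Y5.62
G1 X4.86 Y0.35
G1 X11.77 Y1.80
G1 X13.97 Y8.50
M2 ; end

The solid is a regular 6-sided prism (a cylinder approximated with 6 flat sides), circumscribed radius ≈ 7.06 mm, height ≈ 13.9 mm. Slicing at Δz = 3.48 mm — 4 equal slices spanning the solid's height, so layer i sits at z = i·h/4 — gives 4 non-empty perimeters. Each is a 6-segment closed polygon; G0 lifts to the layer z and rapids to the start vertex, then G1 traces the edges.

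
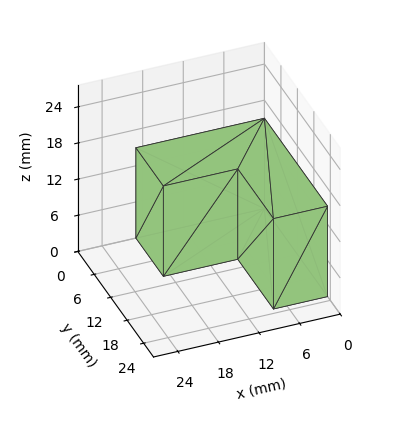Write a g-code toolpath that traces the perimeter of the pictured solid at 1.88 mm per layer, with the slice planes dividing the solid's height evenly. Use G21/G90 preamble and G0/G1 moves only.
Reading the render: the shape is an L-shaped prism: outer 19 × 23 mm, arm thicknesses ≈ 10 mm (horizontal) and 8 mm (vertical), extruded 15 mm in z (dimensions read to the nearest mm from the axis ticks). For the g-code, the solid's height is divided into equal slices at the stated Δz and each level perimeter traced with G1 moves after a G0 lift.

; perimeter-only toolpath
G21 ; units = mm
G90 ; absolute positioning
G28 ; home
; layer 1
G0 Z1.88
G0 X0.00 Y0.00
G1 X19.00 Y0.00
G1 X19.00 Y10.00
G1 X8.00 Y10.00
G1 X8.00 Y23.00
G1 X0.00 Y23.00
G1 X0.00 Y0.00
; layer 2
G0 Z3.75
G0 X0.00 Y0.00
G1 X19.00 Y0.00
G1 X19.00 Y10.00
G1 X8.00 Y10.00
G1 X8.00 Y23.00
G1 X0.00 Y23.00
G1 X0.00 Y0.00
; layer 3
G0 Z5.62
G0 X0.00 Y0.00
G1 X19.00 Y0.00
G1 X19.00 Y10.00
G1 X8.00 Y10.00
G1 X8.00 Y23.00
G1 X0.00 Y23.00
G1 X0.00 Y0.00
; layer 4
G0 Z7.50
G0 X0.00 Y0.00
G1 X19.00 Y0.00
G1 X19.00 Y10.00
G1 X8.00 Y10.00
G1 X8.00 Y23.00
G1 X0.00 Y23.00
G1 X0.00 Y0.00
; layer 5
G0 Z9.38
G0 X0.00 Y0.00
G1 X19.00 Y0.00
G1 X19.00 Y10.00
G1 X8.00 Y10.00
G1 X8.00 Y23.00
G1 X0.00 Y23.00
G1 X0.00 Y0.00
; layer 6
G0 Z11.25
G0 X0.00 Y0.00
G1 X19.00 Y0.00
G1 X19.00 Y10.00
G1 X8.00 Y10.00
G1 X8.00 Y23.00
G1 X0.00 Y23.00
G1 X0.00 Y0.00
; layer 7
G0 Z13.12
G0 X0.00 Y0.00
G1 X19.00 Y0.00
G1 X19.00 Y10.00
G1 X8.00 Y10.00
G1 X8.00 Y23.00
G1 X0.00 Y23.00
G1 X0.00 Y0.00
; layer 8
G0 Z15.00
G0 X0.00 Y0.00
G1 X19.00 Y0.00
G1 X19.00 Y10.00
G1 X8.00 Y10.00
G1 X8.00 Y23.00
G1 X0.00 Y23.00
G1 X0.00 Y0.00
M2 ; end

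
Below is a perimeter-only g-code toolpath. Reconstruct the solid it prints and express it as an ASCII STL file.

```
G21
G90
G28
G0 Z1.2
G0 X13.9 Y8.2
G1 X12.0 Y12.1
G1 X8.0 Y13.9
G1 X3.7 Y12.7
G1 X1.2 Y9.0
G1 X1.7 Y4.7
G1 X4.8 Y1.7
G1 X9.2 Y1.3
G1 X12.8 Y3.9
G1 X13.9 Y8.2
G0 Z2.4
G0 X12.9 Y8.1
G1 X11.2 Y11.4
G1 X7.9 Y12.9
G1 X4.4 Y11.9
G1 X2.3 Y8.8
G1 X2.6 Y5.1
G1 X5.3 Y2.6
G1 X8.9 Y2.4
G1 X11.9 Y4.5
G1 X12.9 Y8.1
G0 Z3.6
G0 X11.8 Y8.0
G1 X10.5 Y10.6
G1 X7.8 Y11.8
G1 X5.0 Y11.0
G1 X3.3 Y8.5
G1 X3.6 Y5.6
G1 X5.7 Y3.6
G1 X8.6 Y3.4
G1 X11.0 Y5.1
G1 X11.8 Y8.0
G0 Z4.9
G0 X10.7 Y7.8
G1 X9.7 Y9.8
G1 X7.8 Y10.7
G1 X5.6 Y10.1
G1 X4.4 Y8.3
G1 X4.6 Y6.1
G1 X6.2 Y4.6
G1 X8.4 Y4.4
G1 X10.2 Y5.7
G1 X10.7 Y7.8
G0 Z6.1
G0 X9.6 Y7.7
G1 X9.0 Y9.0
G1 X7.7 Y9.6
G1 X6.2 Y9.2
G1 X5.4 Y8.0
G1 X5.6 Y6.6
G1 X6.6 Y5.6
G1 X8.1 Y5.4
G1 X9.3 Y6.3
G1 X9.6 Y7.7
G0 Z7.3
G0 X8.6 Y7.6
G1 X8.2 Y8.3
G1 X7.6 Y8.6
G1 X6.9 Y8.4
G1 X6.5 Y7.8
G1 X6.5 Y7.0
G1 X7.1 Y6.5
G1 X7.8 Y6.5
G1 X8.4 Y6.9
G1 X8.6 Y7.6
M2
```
solid part
  facet normal 0.0000 0.0000 -1.0000
    outer loop
      vertex 8.1 15.0 0.0
      vertex 12.7 12.9 0.0
      vertex 15.0 8.3 0.0
    endloop
  endfacet
  facet normal 0.0000 0.0000 -1.0000
    outer loop
      vertex 3.1 13.6 0.0
      vertex 8.1 15.0 0.0
      vertex 15.0 8.3 0.0
    endloop
  endfacet
  facet normal 0.0000 0.0000 -1.0000
    outer loop
      vertex 0.2 9.3 0.0
      vertex 3.1 13.6 0.0
      vertex 15.0 8.3 0.0
    endloop
  endfacet
  facet normal 0.0000 0.0000 -1.0000
    outer loop
      vertex 0.7 4.2 0.0
      vertex 0.2 9.3 0.0
      vertex 15.0 8.3 0.0
    endloop
  endfacet
  facet normal 0.0000 0.0000 -1.0000
    outer loop
      vertex 4.4 0.7 0.0
      vertex 0.7 4.2 0.0
      vertex 15.0 8.3 0.0
    endloop
  endfacet
  facet normal 0.0000 0.0000 -1.0000
    outer loop
      vertex 9.5 0.3 0.0
      vertex 4.4 0.7 0.0
      vertex 15.0 8.3 0.0
    endloop
  endfacet
  facet normal 0.0000 0.0000 -1.0000
    outer loop
      vertex 13.7 3.3 0.0
      vertex 9.5 0.3 0.0
      vertex 15.0 8.3 0.0
    endloop
  endfacet
  facet normal 0.6878 0.3439 0.6393
    outer loop
      vertex 15.0 8.3 0.0
      vertex 12.7 12.9 0.0
      vertex 7.5 7.5 8.5
    endloop
  endfacet
  facet normal 0.3192 0.6993 0.6396
    outer loop
      vertex 12.7 12.9 0.0
      vertex 8.1 15.0 0.0
      vertex 7.5 7.5 8.5
    endloop
  endfacet
  facet normal -0.2074 0.7407 0.6390
    outer loop
      vertex 8.1 15.0 0.0
      vertex 3.1 13.6 0.0
      vertex 7.5 7.5 8.5
    endloop
  endfacet
  facet normal -0.6378 0.4302 0.6389
    outer loop
      vertex 3.1 13.6 0.0
      vertex 0.2 9.3 0.0
      vertex 7.5 7.5 8.5
    endloop
  endfacet
  facet normal -0.7643 -0.0749 0.6405
    outer loop
      vertex 0.2 9.3 0.0
      vertex 0.7 4.2 0.0
      vertex 7.5 7.5 8.5
    endloop
  endfacet
  facet normal -0.5283 -0.5585 0.6395
    outer loop
      vertex 0.7 4.2 0.0
      vertex 4.4 0.7 0.0
      vertex 7.5 7.5 8.5
    endloop
  endfacet
  facet normal -0.0603 -0.7686 0.6369
    outer loop
      vertex 4.4 0.7 0.0
      vertex 9.5 0.3 0.0
      vertex 7.5 7.5 8.5
    endloop
  endfacet
  facet normal 0.4481 -0.6274 0.6369
    outer loop
      vertex 9.5 0.3 0.0
      vertex 13.7 3.3 0.0
      vertex 7.5 7.5 8.5
    endloop
  endfacet
  facet normal 0.7446 -0.1936 0.6388
    outer loop
      vertex 13.7 3.3 0.0
      vertex 15.0 8.3 0.0
      vertex 7.5 7.5 8.5
    endloop
  endfacet
endsolid part

The G0 Z moves step by Δz≈1.2 mm. The G1 loops shrink linearly with z, so the solid tapers from its base footprint up to z≈8.5. Closing with a flat bottom cap and the tapered top and triangulating gives 16 facets — a regular 9-sided pyramid, base circumscribed radius ≈ 7.5 mm, apex at z ≈ 8.5 mm.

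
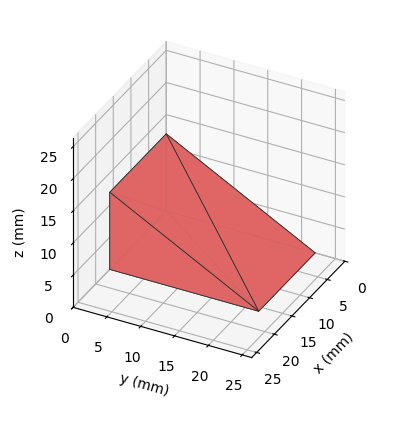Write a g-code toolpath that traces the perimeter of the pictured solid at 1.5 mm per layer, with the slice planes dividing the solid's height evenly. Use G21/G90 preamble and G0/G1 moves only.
Reading the render: the shape is a wedge (ramp): 16 × 22 mm base, rising to 12 mm along the y=0 edge and sloping linearly to z=0 at y=22 (dimensions read to the nearest mm from the axis ticks). For the g-code, the solid's height is divided into equal slices at the stated Δz and each level perimeter traced with G1 moves after a G0 lift.

; perimeter-only toolpath
G21 ; units = mm
G90 ; absolute positioning
G28 ; home
; layer 1
G0 Z1.5
G0 X0.0 Y0.0
G1 X16.0 Y0.0
G1 X16.0 Y19.2
G1 X0.0 Y19.2
G1 X0.0 Y0.0
; layer 2
G0 Z3.0
G0 X0.0 Y0.0
G1 X16.0 Y0.0
G1 X16.0 Y16.5
G1 X0.0 Y16.5
G1 X0.0 Y0.0
; layer 3
G0 Z4.5
G0 X0.0 Y0.0
G1 X16.0 Y0.0
G1 X16.0 Y13.8
G1 X0.0 Y13.8
G1 X0.0 Y0.0
; layer 4
G0 Z6.0
G0 X0.0 Y0.0
G1 X16.0 Y0.0
G1 X16.0 Y11.0
G1 X0.0 Y11.0
G1 X0.0 Y0.0
; layer 5
G0 Z7.5
G0 X0.0 Y0.0
G1 X16.0 Y0.0
G1 X16.0 Y8.2
G1 X0.0 Y8.2
G1 X0.0 Y0.0
; layer 6
G0 Z9.0
G0 X0.0 Y0.0
G1 X16.0 Y0.0
G1 X16.0 Y5.5
G1 X0.0 Y5.5
G1 X0.0 Y0.0
; layer 7
G0 Z10.5
G0 X0.0 Y0.0
G1 X16.0 Y0.0
G1 X16.0 Y2.8
G1 X0.0 Y2.8
G1 X0.0 Y0.0
M2 ; end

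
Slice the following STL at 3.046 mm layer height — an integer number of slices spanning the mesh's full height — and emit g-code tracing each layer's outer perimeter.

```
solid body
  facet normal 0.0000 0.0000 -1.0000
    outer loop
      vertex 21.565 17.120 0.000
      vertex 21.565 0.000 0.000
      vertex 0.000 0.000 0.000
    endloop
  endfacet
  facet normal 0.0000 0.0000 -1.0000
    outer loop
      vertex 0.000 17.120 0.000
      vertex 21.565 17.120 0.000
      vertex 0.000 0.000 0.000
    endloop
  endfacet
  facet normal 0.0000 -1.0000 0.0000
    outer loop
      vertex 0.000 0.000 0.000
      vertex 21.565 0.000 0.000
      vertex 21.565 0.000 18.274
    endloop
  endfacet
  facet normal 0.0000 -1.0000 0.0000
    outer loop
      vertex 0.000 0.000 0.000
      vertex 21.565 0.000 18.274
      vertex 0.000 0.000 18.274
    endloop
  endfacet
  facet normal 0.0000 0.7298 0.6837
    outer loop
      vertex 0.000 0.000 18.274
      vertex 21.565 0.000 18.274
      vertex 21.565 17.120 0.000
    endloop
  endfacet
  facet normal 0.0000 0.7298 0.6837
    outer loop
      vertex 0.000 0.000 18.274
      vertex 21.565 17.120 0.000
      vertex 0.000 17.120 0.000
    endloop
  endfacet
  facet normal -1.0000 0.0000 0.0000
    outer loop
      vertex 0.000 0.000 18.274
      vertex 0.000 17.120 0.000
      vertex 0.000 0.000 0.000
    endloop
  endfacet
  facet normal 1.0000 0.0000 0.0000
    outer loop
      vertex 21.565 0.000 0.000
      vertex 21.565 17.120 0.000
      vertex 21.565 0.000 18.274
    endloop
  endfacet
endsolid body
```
; perimeter-only toolpath
G21 ; units = mm
G90 ; absolute positioning
G28 ; home
; layer 1
G0 Z3.046
G0 X0.000 Y0.000
G1 X21.565 Y0.000
G1 X21.565 Y14.267
G1 X0.000 Y14.267
G1 X0.000 Y0.000
; layer 2
G0 Z6.091
G0 X0.000 Y0.000
G1 X21.565 Y0.000
G1 X21.565 Y11.413
G1 X0.000 Y11.413
G1 X0.000 Y0.000
; layer 3
G0 Z9.137
G0 X0.000 Y0.000
G1 X21.565 Y0.000
G1 X21.565 Y8.560
G1 X0.000 Y8.560
G1 X0.000 Y0.000
; layer 4
G0 Z12.183
G0 X0.000 Y0.000
G1 X21.565 Y0.000
G1 X21.565 Y5.707
G1 X0.000 Y5.707
G1 X0.000 Y0.000
; layer 5
G0 Z15.228
G0 X0.000 Y0.000
G1 X21.565 Y0.000
G1 X21.565 Y2.853
G1 X0.000 Y2.853
G1 X0.000 Y0.000
M2 ; end

The solid is a wedge (ramp): 21.6 × 17.1 mm base, rising to 18.3 mm along the y=0 edge and sloping linearly to z=0 at y=17.1. Slicing at Δz = 3.046 mm — 6 equal slices spanning the solid's height, so layer i sits at z = i·h/6 — gives 5 non-empty perimeters. Each is a 4-segment closed polygon; G0 lifts to the layer z and rapids to the start vertex, then G1 traces the edges. The cross-section shrinks linearly with z (the slice at the apex is degenerate and omitted).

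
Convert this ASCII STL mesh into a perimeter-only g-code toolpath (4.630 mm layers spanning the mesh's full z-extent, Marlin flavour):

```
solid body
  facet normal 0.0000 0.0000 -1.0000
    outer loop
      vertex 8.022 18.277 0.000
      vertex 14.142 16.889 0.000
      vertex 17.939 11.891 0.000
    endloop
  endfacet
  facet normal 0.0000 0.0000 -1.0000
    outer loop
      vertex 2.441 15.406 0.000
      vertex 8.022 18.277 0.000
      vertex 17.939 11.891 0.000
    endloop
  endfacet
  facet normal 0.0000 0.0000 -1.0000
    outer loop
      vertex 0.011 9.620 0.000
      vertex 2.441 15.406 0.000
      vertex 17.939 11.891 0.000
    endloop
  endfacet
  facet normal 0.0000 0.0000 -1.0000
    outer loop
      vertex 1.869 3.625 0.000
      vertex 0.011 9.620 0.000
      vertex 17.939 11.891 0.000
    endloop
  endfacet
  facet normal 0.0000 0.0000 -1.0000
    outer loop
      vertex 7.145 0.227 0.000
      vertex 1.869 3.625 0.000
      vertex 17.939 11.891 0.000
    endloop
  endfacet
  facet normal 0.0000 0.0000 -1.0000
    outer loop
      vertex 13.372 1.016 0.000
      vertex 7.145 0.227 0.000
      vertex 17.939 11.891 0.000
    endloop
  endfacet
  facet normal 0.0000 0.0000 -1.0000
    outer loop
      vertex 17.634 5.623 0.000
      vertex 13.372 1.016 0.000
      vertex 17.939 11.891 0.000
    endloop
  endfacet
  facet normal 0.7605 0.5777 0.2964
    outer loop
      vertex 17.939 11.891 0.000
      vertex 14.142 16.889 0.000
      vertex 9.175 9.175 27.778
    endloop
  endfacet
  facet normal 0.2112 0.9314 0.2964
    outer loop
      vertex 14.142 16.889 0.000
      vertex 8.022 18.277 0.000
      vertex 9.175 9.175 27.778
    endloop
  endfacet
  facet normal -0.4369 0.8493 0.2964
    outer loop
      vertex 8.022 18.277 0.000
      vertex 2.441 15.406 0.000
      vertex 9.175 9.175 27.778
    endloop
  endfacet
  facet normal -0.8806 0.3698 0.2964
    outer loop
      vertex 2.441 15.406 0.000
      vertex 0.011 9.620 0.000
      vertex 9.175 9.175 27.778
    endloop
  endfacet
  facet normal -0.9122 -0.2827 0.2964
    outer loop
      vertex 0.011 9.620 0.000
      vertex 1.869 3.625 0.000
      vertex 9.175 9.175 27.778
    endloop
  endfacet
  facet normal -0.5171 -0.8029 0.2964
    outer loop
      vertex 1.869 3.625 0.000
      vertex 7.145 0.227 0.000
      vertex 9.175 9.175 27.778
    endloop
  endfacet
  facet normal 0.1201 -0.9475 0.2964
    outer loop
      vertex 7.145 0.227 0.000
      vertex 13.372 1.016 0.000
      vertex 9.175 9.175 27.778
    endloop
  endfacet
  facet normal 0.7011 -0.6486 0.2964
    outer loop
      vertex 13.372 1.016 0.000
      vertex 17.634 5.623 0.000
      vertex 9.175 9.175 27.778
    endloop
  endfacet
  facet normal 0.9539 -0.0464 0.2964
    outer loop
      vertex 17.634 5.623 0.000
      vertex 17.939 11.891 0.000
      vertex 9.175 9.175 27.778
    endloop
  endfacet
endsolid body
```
; perimeter-only toolpath
G21 ; units = mm
G90 ; absolute positioning
G28 ; home
; layer 1
G0 Z4.630
G0 X16.478 Y11.438
G1 X13.314 Y15.603
G1 X8.214 Y16.760
G1 X3.563 Y14.368
G1 X1.538 Y9.546
G1 X3.087 Y4.550
G1 X7.483 Y1.718
G1 X12.673 Y2.376
G1 X16.224 Y6.215
G1 X16.478 Y11.438
; layer 2
G0 Z9.259
G0 X15.018 Y10.986
G1 X12.486 Y14.318
G1 X8.406 Y15.243
G1 X4.686 Y13.329
G1 X3.066 Y9.472
G1 X4.304 Y5.475
G1 X7.822 Y3.210
G1 X11.973 Y3.736
G1 X14.814 Y6.807
G1 X15.018 Y10.986
; layer 3
G0 Z13.889
G0 X13.557 Y10.533
G1 X11.659 Y13.032
G1 X8.599 Y13.726
G1 X5.808 Y12.291
G1 X4.593 Y9.398
G1 X5.522 Y6.400
G1 X8.160 Y4.701
G1 X11.274 Y5.096
G1 X13.405 Y7.399
G1 X13.557 Y10.533
; layer 4
G0 Z18.519
G0 X12.096 Y10.080
G1 X10.831 Y11.746
G1 X8.791 Y12.209
G1 X6.930 Y11.252
G1 X6.120 Y9.323
G1 X6.740 Y7.325
G1 X8.498 Y6.192
G1 X10.574 Y6.455
G1 X11.995 Y7.991
G1 X12.096 Y10.080
; layer 5
G0 Z23.148
G0 X10.636 Y9.628
G1 X10.003 Y10.461
G1 X8.983 Y10.692
G1 X8.053 Y10.214
G1 X7.648 Y9.249
G1 X7.957 Y8.250
G1 X8.837 Y7.684
G1 X9.875 Y7.815
G1 X10.585 Y8.583
G1 X10.636 Y9.628
M2 ; end

The solid is a regular 9-sided pyramid, base circumscribed radius ≈ 9.18 mm, apex at z ≈ 27.8 mm. Slicing at Δz = 4.630 mm — 6 equal slices spanning the solid's height, so layer i sits at z = i·h/6 — gives 5 non-empty perimeters. Each is a 9-segment closed polygon; G0 lifts to the layer z and rapids to the start vertex, then G1 traces the edges. The cross-section shrinks linearly with z (the slice at the apex is degenerate and omitted).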